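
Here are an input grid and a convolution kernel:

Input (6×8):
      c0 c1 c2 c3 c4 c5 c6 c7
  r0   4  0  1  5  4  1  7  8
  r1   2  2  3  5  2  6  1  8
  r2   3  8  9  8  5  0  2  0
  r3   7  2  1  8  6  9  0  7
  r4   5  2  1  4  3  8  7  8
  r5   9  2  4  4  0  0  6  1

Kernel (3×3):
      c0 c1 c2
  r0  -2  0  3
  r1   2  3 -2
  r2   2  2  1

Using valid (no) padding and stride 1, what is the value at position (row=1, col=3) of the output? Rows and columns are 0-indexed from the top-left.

76

The receptive field on the input at this output position is [5 2 6 / 8 5 0 / 8 6 9]. Elementwise product with the kernel and sum: 5·-2 + 6·3 + 8·2 + 5·3 + 0·-2 + 8·2 + 6·2 + 9·1.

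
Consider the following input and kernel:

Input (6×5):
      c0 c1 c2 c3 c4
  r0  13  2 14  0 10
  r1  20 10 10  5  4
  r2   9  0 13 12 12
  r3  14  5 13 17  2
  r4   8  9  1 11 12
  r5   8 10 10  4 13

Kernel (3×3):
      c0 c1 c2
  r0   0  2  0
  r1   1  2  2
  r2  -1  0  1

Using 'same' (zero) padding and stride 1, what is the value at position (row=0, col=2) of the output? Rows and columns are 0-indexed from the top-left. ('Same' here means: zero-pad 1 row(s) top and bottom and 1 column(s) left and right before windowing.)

The receptive field on the zero-padded input at this output position is [0 0 0 / 2 14 0 / 10 10 5]. Elementwise product with the kernel and sum: 0·2 + 2·1 + 14·2 + 0·2 + 10·-1 + 5·1.

25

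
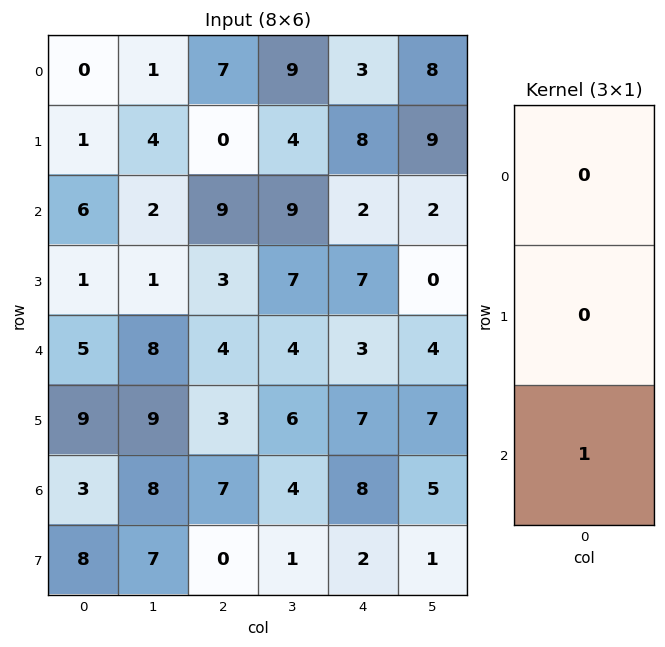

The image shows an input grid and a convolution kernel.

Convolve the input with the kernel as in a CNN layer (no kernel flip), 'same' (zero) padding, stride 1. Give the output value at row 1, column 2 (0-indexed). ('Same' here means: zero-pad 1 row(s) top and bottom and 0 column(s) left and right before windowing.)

9

The receptive field on the zero-padded input at this output position is [7 / 0 / 9]. Elementwise product with the kernel and sum: 9·1.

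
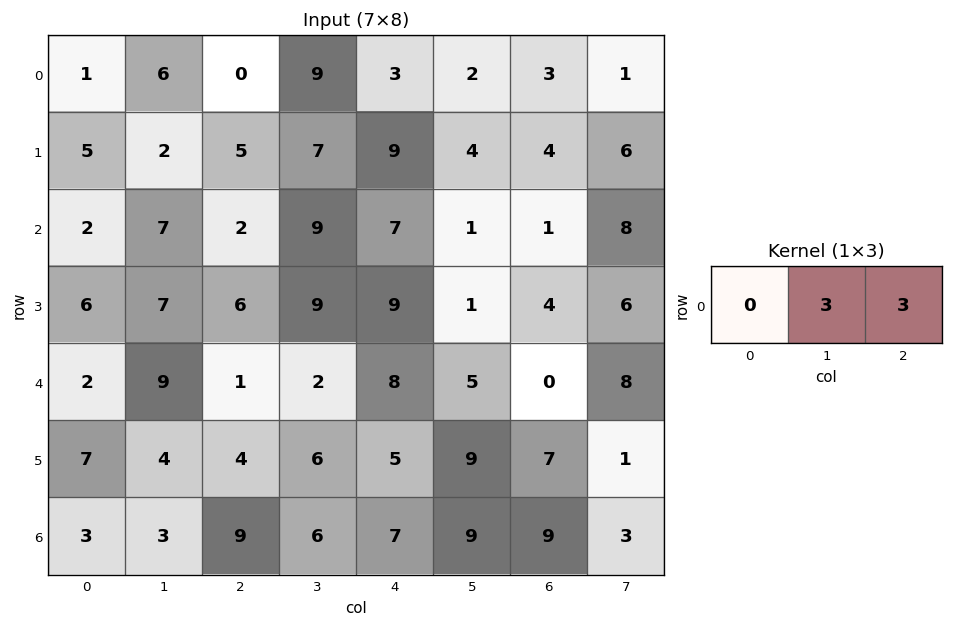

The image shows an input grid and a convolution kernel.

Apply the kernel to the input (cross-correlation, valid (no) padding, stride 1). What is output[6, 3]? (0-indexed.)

The receptive field on the input at this output position is [6 7 9]. Elementwise product with the kernel and sum: 7·3 + 9·3.

48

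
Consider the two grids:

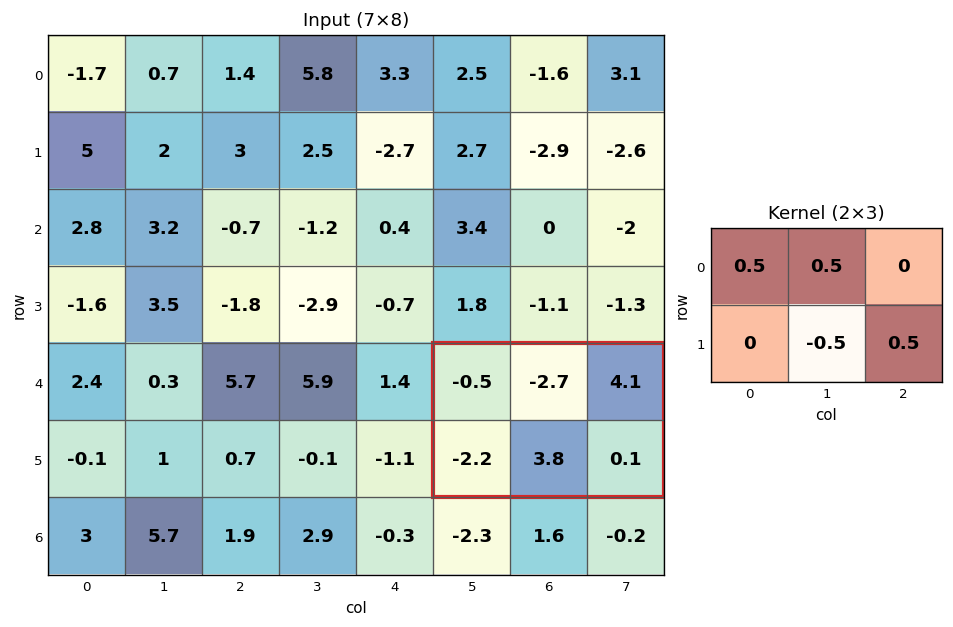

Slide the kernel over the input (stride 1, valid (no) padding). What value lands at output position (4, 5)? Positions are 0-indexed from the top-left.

The receptive field on the input at this output position is [-0.5 -2.7 4.1 / -2.2 3.8 0.1]. Elementwise product with the kernel and sum: -0.5·0.5 + -2.7·0.5 + 3.8·-0.5 + 0.1·0.5.

-3.45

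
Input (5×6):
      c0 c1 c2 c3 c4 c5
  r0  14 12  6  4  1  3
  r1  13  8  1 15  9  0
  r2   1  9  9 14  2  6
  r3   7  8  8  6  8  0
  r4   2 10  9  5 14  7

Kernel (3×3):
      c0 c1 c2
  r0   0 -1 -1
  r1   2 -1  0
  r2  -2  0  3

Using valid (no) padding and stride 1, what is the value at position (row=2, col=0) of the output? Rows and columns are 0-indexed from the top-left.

The receptive field on the input at this output position is [1 9 9 / 7 8 8 / 2 10 9]. Elementwise product with the kernel and sum: 9·-1 + 9·-1 + 7·2 + 8·-1 + 2·-2 + 9·3.

11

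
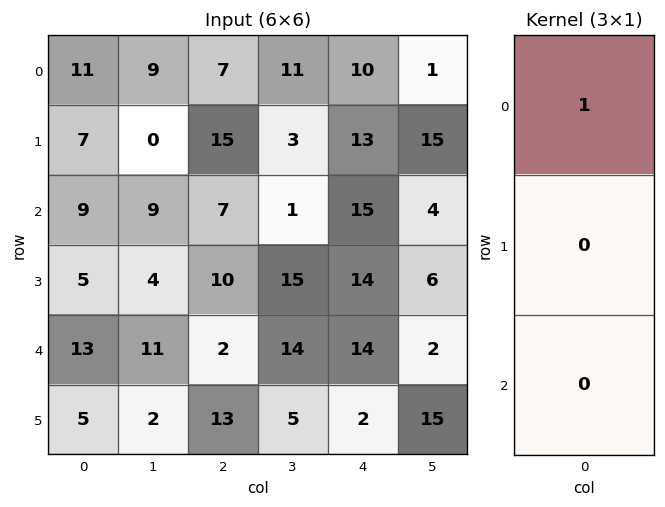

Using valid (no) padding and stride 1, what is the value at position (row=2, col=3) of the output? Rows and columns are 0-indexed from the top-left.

1

The receptive field on the input at this output position is [1 / 15 / 14]. Elementwise product with the kernel and sum: 1·1.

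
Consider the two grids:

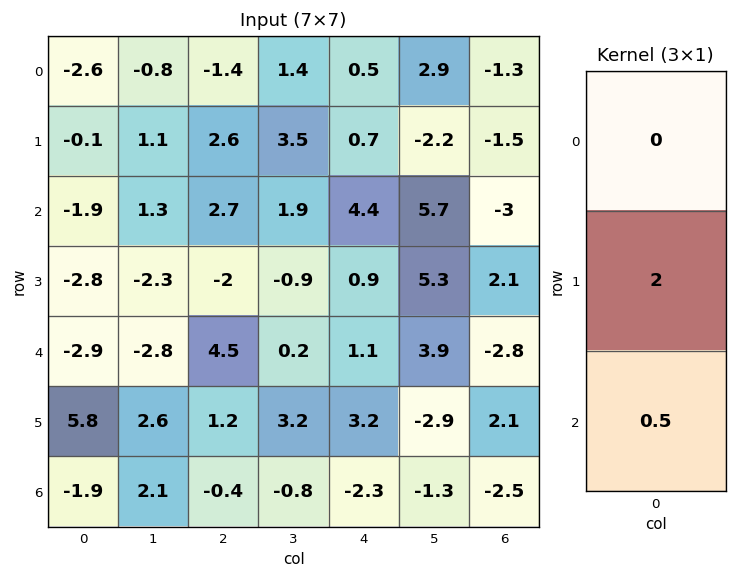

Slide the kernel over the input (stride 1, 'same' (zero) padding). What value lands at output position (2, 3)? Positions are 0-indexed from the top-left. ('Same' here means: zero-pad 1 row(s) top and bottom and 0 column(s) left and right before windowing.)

3.35

The receptive field on the zero-padded input at this output position is [3.5 / 1.9 / -0.9]. Elementwise product with the kernel and sum: 1.9·2 + -0.9·0.5.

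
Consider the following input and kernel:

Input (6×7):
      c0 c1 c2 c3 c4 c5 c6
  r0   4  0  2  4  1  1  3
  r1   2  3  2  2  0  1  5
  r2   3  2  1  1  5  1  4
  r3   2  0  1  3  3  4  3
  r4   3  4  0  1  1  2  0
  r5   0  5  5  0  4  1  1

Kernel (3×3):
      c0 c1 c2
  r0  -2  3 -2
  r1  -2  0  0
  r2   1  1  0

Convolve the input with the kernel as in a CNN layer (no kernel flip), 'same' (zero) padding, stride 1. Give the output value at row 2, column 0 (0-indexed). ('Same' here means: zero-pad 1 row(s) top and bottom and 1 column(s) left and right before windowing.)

The receptive field on the zero-padded input at this output position is [0 2 3 / 0 3 2 / 0 2 0]. Elementwise product with the kernel and sum: 0·-2 + 2·3 + 3·-2 + 0·-2 + 0·1 + 2·1.

2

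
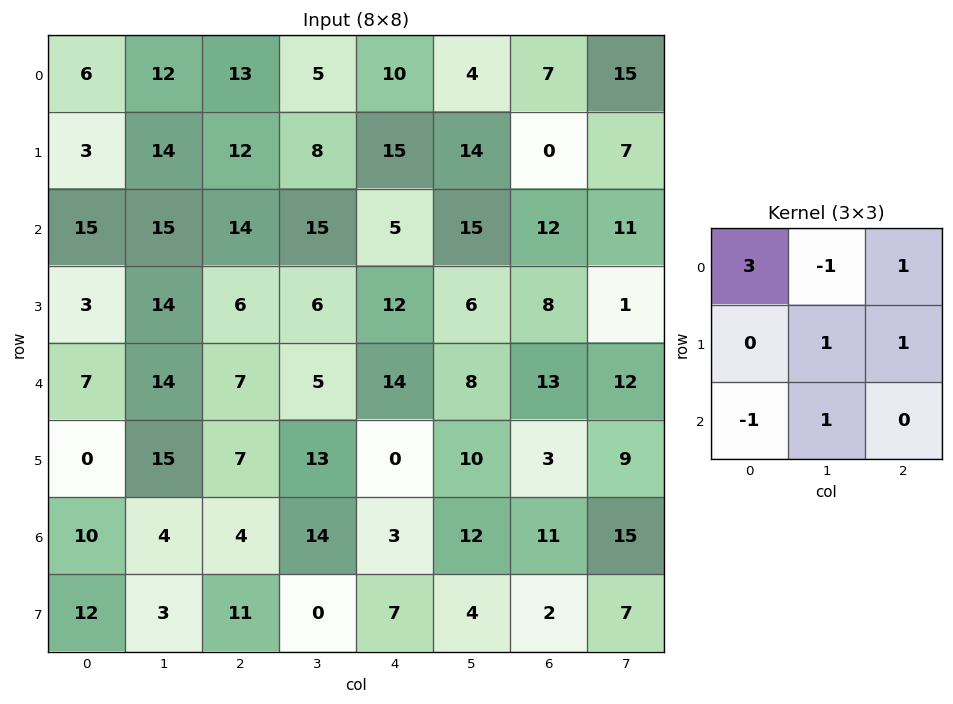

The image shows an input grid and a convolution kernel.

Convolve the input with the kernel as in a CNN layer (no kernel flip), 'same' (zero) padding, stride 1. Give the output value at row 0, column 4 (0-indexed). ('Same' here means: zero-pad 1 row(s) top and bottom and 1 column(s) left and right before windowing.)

The receptive field on the zero-padded input at this output position is [0 0 0 / 5 10 4 / 8 15 14]. Elementwise product with the kernel and sum: 0·3 + 0·-1 + 0·1 + 10·1 + 4·1 + 8·-1 + 15·1.

21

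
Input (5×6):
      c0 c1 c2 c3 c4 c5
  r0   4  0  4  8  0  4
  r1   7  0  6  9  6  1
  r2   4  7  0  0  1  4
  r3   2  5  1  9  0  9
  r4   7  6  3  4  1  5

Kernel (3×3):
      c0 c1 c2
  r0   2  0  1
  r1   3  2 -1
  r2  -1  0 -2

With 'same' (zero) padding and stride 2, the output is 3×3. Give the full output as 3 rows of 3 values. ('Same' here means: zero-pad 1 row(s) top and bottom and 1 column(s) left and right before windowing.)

Output[0,0]: The receptive field on the zero-padded input at this output position is [0 0 0 / 0 4 0 / 0 7 0]. Elementwise product with the kernel and sum: 0·2 + 0·1 + 0·3 + 4·2 + 0·-1 + 0·-1 + 0·-2.

8 -18 9
-9 7 -10
13 39 36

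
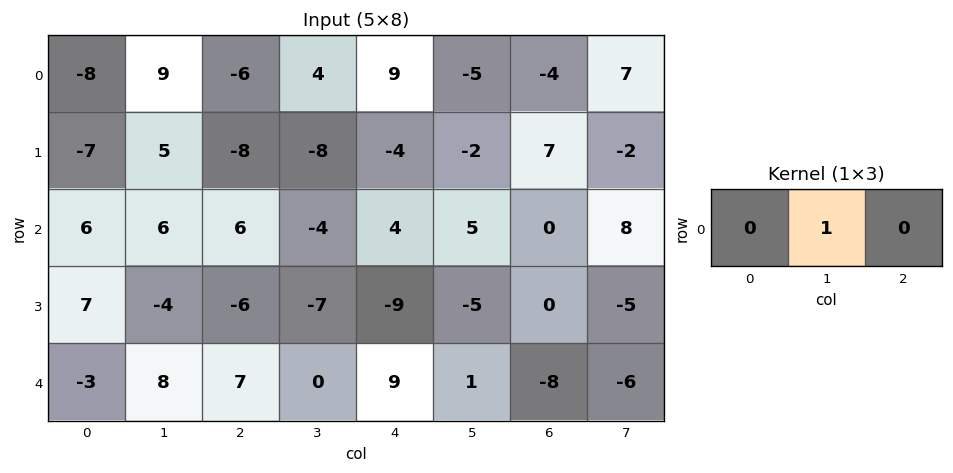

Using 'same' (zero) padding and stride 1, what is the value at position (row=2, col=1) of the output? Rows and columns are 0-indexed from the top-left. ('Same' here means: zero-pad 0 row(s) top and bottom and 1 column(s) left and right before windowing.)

6

The receptive field on the zero-padded input at this output position is [6 6 6]. Elementwise product with the kernel and sum: 6·1.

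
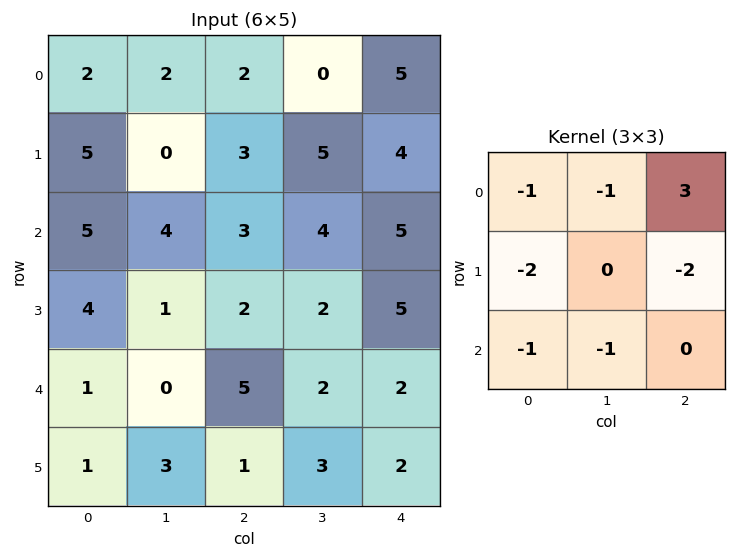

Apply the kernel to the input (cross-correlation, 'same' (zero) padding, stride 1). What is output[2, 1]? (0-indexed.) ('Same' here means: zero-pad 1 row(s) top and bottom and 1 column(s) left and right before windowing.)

-17

The receptive field on the zero-padded input at this output position is [5 0 3 / 5 4 3 / 4 1 2]. Elementwise product with the kernel and sum: 5·-1 + 0·-1 + 3·3 + 5·-2 + 3·-2 + 4·-1 + 1·-1.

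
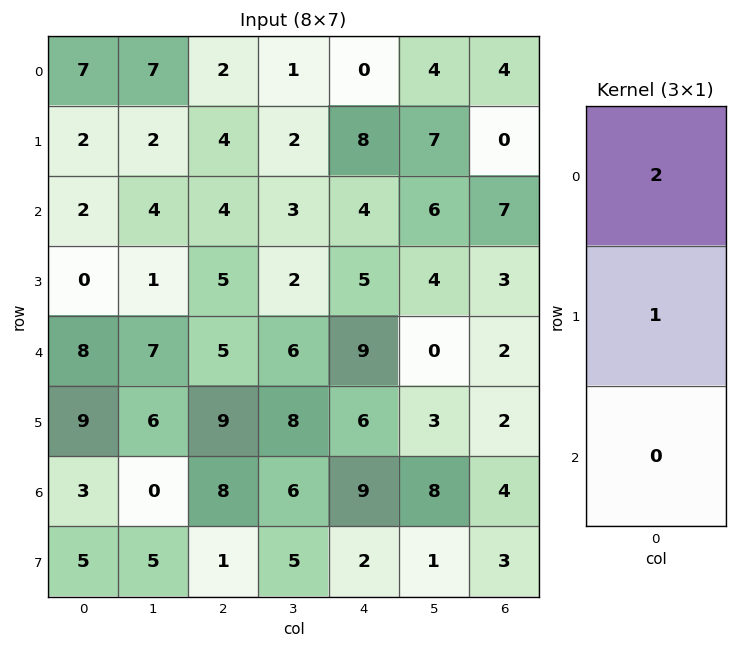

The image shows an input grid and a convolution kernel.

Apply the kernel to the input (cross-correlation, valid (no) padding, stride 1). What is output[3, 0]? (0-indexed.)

The receptive field on the input at this output position is [0 / 8 / 9]. Elementwise product with the kernel and sum: 0·2 + 8·1.

8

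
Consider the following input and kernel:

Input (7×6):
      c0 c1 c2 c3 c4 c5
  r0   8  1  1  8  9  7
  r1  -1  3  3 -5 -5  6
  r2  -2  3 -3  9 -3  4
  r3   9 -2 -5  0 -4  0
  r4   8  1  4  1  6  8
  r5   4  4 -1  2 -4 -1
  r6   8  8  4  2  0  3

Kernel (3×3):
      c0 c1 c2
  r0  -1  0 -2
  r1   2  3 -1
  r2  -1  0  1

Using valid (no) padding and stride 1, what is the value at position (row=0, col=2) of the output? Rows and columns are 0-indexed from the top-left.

-23

The receptive field on the input at this output position is [1 8 9 / 3 -5 -5 / -3 9 -3]. Elementwise product with the kernel and sum: 1·-1 + 9·-2 + 3·2 + -5·3 + -5·-1 + -3·-1 + -3·1.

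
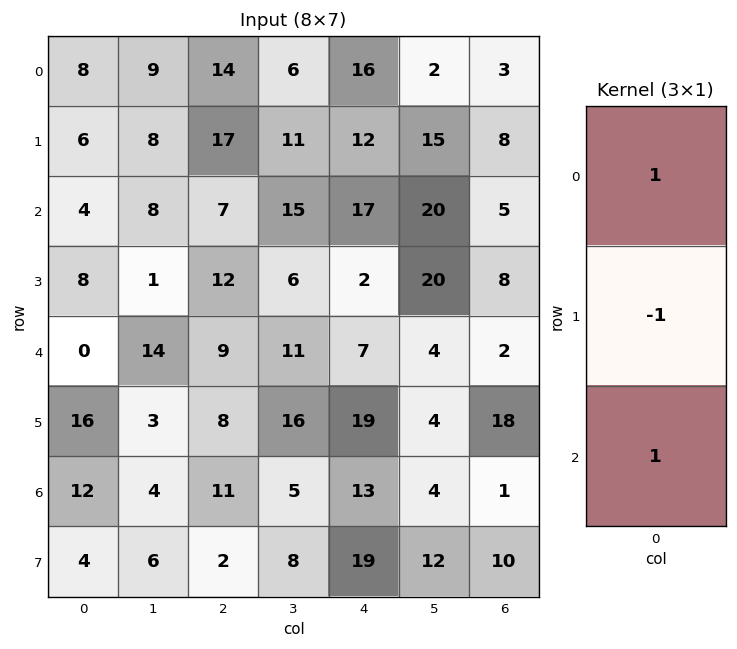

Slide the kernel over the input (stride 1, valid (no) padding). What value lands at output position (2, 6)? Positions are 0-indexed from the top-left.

-1

The receptive field on the input at this output position is [5 / 8 / 2]. Elementwise product with the kernel and sum: 5·1 + 8·-1 + 2·1.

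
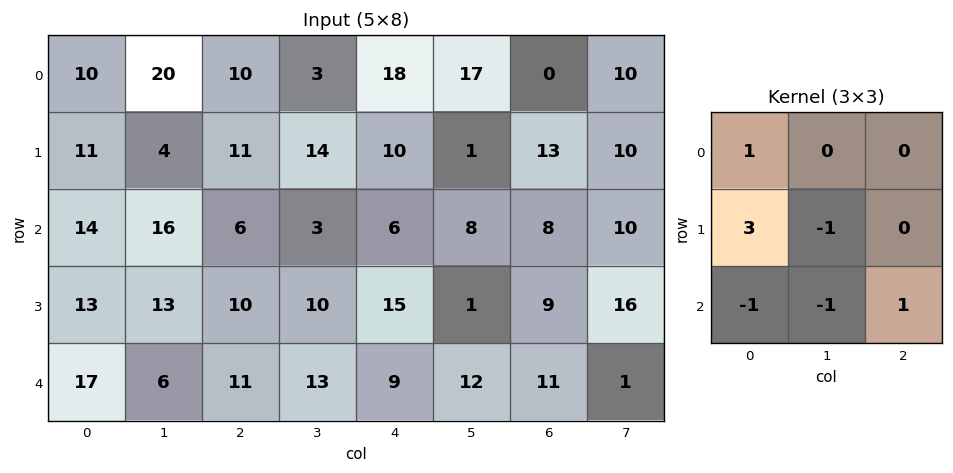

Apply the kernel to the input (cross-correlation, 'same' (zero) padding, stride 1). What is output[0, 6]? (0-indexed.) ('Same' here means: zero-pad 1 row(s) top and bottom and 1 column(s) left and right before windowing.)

47

The receptive field on the zero-padded input at this output position is [0 0 0 / 17 0 10 / 1 13 10]. Elementwise product with the kernel and sum: 0·1 + 17·3 + 0·-1 + 1·-1 + 13·-1 + 10·1.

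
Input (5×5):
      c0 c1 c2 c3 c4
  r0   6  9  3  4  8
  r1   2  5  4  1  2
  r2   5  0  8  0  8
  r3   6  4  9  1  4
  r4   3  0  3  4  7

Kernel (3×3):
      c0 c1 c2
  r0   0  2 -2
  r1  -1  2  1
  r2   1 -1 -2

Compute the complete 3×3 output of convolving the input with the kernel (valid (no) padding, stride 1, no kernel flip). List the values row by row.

13 -6 -16
-11 15 -2
-8 20 -34

Output[0,0]: The receptive field on the input at this output position is [6 9 3 / 2 5 4 / 5 0 8]. Elementwise product with the kernel and sum: 9·2 + 3·-2 + 2·-1 + 5·2 + 4·1 + 5·1 + 0·-1 + 8·-2.
Output[0,1]: The receptive field on the input at this output position is [9 3 4 / 5 4 1 / 0 8 0]. Elementwise product with the kernel and sum: 3·2 + 4·-2 + 5·-1 + 4·2 + 1·1 + 0·1 + 8·-1 + 0·-2.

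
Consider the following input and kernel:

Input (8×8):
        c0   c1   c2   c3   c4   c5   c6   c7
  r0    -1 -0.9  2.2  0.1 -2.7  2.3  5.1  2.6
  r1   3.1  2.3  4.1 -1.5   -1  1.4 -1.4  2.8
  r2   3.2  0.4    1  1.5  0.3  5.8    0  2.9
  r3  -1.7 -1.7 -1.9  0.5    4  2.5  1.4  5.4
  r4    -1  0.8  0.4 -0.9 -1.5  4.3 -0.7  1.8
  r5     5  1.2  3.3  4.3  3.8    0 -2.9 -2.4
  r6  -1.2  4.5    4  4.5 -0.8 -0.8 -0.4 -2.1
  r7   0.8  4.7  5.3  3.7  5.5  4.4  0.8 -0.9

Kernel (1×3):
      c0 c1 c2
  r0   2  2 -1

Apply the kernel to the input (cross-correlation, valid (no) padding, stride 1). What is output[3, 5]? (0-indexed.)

2.4

The receptive field on the input at this output position is [2.5 1.4 5.4]. Elementwise product with the kernel and sum: 2.5·2 + 1.4·2 + 5.4·-1.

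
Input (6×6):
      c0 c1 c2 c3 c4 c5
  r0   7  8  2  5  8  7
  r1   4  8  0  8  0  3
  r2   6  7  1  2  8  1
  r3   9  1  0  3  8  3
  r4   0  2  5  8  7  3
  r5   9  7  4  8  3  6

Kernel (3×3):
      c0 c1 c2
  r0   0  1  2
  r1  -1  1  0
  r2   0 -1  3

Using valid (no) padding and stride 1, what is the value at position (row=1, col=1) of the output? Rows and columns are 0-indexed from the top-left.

19

The receptive field on the input at this output position is [8 0 8 / 7 1 2 / 1 0 3]. Elementwise product with the kernel and sum: 0·1 + 8·2 + 7·-1 + 1·1 + 0·-1 + 3·3.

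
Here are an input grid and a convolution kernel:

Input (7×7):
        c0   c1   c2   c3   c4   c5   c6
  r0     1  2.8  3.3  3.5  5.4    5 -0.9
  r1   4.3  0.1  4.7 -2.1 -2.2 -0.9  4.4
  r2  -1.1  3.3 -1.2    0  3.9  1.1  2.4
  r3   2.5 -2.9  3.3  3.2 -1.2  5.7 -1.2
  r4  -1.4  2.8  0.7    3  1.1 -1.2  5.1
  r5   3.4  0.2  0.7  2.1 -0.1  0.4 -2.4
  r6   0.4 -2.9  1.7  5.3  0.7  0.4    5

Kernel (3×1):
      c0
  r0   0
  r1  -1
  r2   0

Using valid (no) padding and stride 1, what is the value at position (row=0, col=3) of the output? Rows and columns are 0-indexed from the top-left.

The receptive field on the input at this output position is [3.5 / -2.1 / 0]. Elementwise product with the kernel and sum: -2.1·-1.

2.1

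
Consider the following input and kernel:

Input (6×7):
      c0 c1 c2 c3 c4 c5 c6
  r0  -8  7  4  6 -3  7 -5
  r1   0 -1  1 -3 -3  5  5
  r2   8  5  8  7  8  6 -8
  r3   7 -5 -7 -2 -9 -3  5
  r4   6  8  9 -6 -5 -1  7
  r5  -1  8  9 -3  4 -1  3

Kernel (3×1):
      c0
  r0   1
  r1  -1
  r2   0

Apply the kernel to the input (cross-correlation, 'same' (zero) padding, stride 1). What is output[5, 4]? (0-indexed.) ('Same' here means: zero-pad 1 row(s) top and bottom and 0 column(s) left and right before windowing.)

The receptive field on the zero-padded input at this output position is [-5 / 4 / 0]. Elementwise product with the kernel and sum: -5·1 + 4·-1.

-9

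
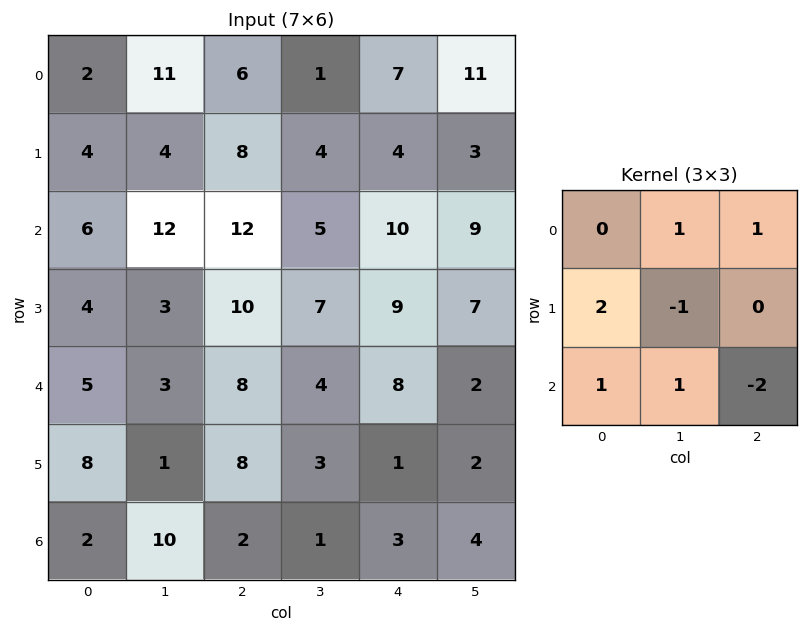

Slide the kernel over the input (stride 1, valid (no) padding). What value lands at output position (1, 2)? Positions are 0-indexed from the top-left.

The receptive field on the input at this output position is [8 4 4 / 12 5 10 / 10 7 9]. Elementwise product with the kernel and sum: 4·1 + 4·1 + 12·2 + 5·-1 + 10·1 + 7·1 + 9·-2.

26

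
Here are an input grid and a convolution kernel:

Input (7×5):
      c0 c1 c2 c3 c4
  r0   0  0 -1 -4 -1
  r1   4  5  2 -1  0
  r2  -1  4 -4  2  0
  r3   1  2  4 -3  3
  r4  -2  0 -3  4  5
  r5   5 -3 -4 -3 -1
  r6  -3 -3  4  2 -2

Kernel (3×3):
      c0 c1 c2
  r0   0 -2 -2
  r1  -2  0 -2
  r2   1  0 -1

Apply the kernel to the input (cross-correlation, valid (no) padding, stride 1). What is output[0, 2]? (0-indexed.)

2

The receptive field on the input at this output position is [-1 -4 -1 / 2 -1 0 / -4 2 0]. Elementwise product with the kernel and sum: -4·-2 + -1·-2 + 2·-2 + 0·-2 + -4·1 + 0·-1.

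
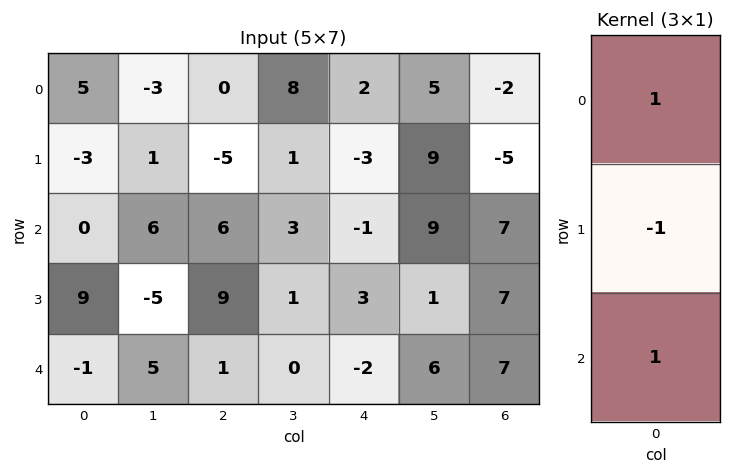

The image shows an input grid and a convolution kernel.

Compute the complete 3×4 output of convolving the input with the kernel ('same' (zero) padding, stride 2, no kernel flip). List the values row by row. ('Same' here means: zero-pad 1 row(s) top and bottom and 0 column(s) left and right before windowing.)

Output[0,0]: The receptive field on the zero-padded input at this output position is [0 / 5 / -3]. Elementwise product with the kernel and sum: 0·1 + 5·-1 + -3·1.
Output[0,1]: The receptive field on the zero-padded input at this output position is [0 / 0 / -5]. Elementwise product with the kernel and sum: 0·1 + 0·-1 + -5·1.

-8 -5 -5 -3
6 -2 1 -5
10 8 5 0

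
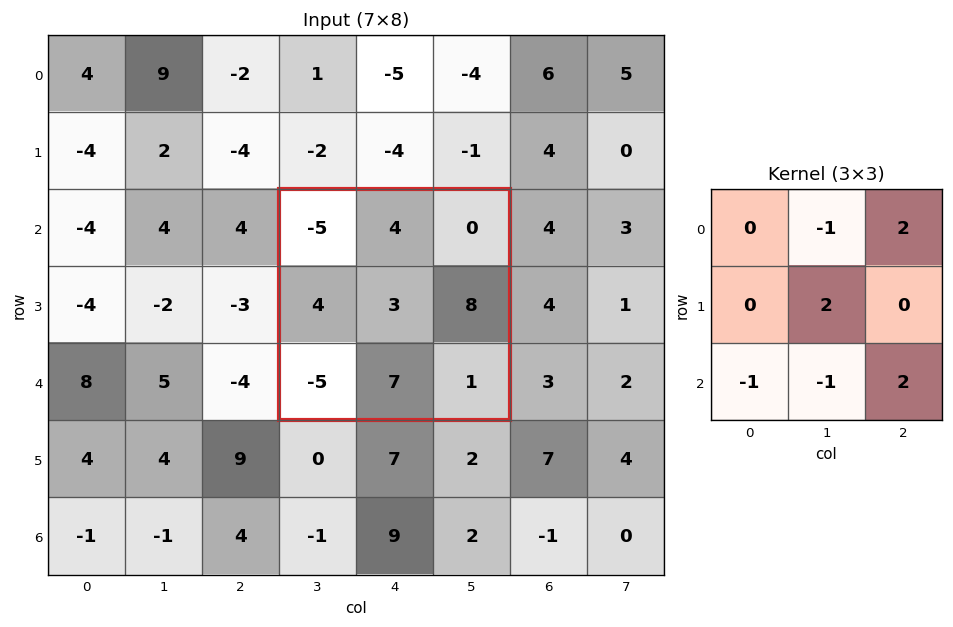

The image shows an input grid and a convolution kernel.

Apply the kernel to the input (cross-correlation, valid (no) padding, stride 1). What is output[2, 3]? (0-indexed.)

The receptive field on the input at this output position is [-5 4 0 / 4 3 8 / -5 7 1]. Elementwise product with the kernel and sum: 4·-1 + 0·2 + 3·2 + -5·-1 + 7·-1 + 1·2.

2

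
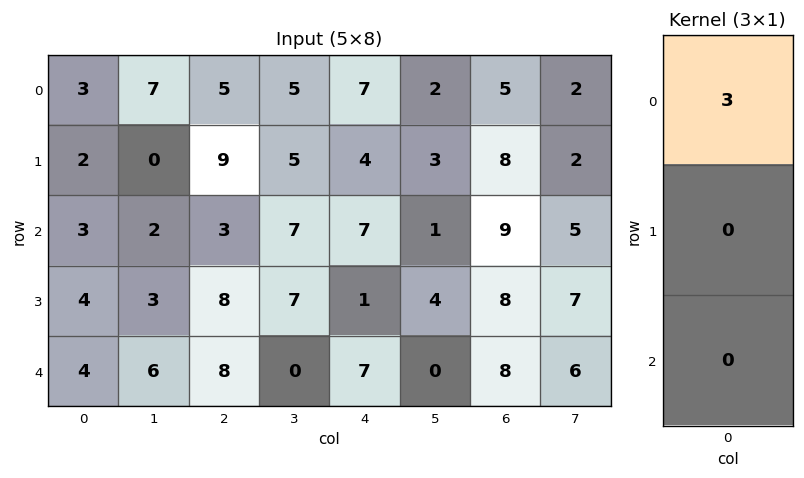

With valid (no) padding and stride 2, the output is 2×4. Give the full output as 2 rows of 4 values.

Output[0,0]: The receptive field on the input at this output position is [3 / 2 / 3]. Elementwise product with the kernel and sum: 3·3.

9 15 21 15
9 9 21 27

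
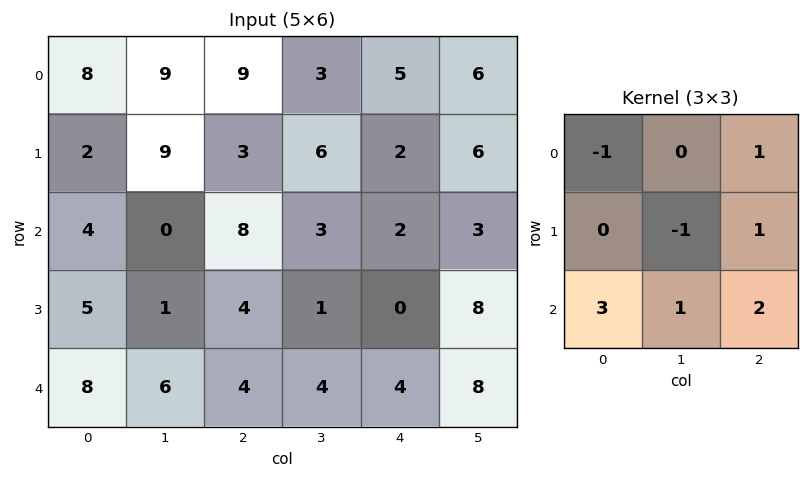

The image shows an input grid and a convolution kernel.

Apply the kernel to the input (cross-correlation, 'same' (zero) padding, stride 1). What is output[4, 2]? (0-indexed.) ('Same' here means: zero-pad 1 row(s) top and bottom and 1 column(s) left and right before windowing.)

The receptive field on the zero-padded input at this output position is [1 4 1 / 6 4 4 / 0 0 0]. Elementwise product with the kernel and sum: 1·-1 + 1·1 + 4·-1 + 4·1 + 0·3 + 0·1 + 0·2.

0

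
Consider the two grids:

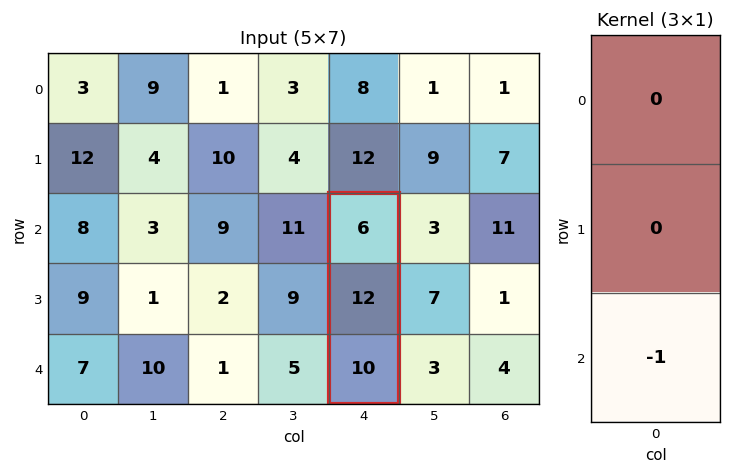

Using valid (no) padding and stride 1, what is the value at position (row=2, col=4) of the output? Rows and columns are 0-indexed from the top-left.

-10

The receptive field on the input at this output position is [6 / 12 / 10]. Elementwise product with the kernel and sum: 10·-1.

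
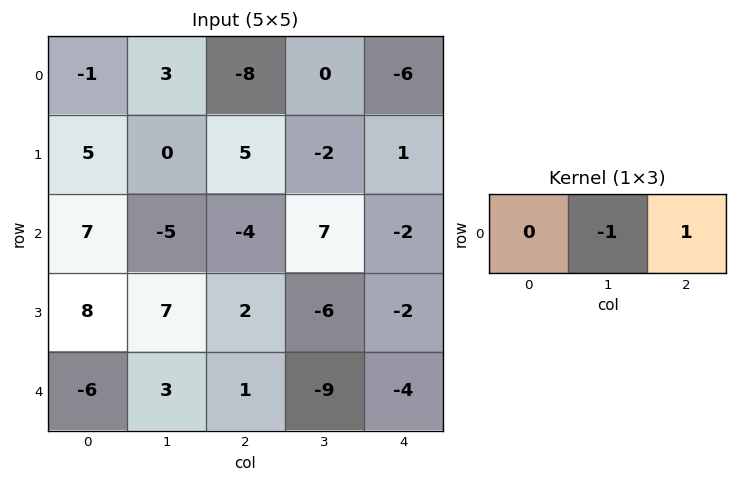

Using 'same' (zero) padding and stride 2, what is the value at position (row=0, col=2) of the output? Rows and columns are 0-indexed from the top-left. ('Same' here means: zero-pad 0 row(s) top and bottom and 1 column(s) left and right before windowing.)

6

The receptive field on the zero-padded input at this output position is [0 -6 0]. Elementwise product with the kernel and sum: -6·-1 + 0·1.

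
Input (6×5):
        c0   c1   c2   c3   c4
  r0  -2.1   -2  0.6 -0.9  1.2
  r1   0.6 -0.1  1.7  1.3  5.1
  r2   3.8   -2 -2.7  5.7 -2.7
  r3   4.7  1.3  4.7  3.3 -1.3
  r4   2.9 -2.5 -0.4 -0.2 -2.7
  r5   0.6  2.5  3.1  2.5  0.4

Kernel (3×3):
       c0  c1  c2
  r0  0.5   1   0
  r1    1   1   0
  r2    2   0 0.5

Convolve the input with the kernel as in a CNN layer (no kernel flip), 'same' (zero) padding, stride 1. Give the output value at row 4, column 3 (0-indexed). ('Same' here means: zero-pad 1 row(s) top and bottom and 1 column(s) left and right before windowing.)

The receptive field on the zero-padded input at this output position is [4.7 3.3 -1.3 / -0.4 -0.2 -2.7 / 3.1 2.5 0.4]. Elementwise product with the kernel and sum: 4.7·0.5 + 3.3·1 + -0.4·1 + -0.2·1 + 3.1·2 + 0.4·0.5.

11.45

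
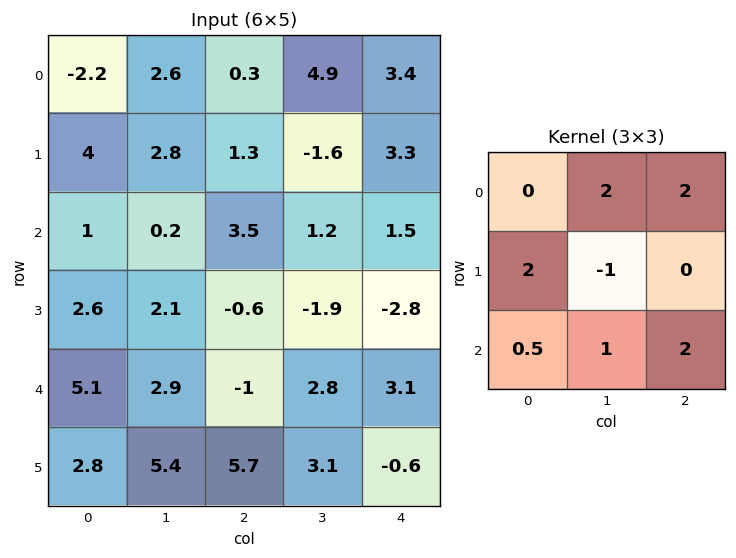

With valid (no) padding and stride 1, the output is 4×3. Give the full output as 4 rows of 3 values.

18.7 20.7 26.75
12.2 -7.05 1.4
13.95 20.25 14.6
28.5 16.4 -9.45

Output[0,0]: The receptive field on the input at this output position is [-2.2 2.6 0.3 / 4 2.8 1.3 / 1 0.2 3.5]. Elementwise product with the kernel and sum: 2.6·2 + 0.3·2 + 4·2 + 2.8·-1 + 1·0.5 + 0.2·1 + 3.5·2.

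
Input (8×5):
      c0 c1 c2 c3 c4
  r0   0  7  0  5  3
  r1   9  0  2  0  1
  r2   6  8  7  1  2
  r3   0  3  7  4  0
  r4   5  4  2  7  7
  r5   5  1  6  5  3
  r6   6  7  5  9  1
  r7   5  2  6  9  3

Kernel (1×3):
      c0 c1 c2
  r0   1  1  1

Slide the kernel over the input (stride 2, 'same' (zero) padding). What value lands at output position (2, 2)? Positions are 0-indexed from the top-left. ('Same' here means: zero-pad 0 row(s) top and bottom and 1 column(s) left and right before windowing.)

14

The receptive field on the zero-padded input at this output position is [7 7 0]. Elementwise product with the kernel and sum: 7·1 + 7·1 + 0·1.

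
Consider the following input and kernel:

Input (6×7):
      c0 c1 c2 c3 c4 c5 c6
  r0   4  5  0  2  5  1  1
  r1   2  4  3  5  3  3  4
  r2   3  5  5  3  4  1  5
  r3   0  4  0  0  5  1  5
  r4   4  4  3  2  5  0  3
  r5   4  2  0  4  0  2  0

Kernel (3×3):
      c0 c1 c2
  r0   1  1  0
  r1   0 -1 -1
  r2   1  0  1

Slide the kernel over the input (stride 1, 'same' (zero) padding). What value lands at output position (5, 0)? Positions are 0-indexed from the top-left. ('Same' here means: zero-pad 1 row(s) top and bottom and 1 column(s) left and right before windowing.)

-2

The receptive field on the zero-padded input at this output position is [0 4 4 / 0 4 2 / 0 0 0]. Elementwise product with the kernel and sum: 0·1 + 4·1 + 4·-1 + 2·-1 + 0·1 + 0·1.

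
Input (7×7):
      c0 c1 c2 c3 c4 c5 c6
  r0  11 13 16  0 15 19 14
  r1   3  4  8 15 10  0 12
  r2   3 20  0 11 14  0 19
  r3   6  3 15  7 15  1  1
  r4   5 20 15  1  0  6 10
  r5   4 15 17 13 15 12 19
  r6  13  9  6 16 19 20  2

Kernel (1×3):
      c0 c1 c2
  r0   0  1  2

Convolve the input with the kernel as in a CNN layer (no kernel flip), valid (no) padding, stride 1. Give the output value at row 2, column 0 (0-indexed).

The receptive field on the input at this output position is [3 20 0]. Elementwise product with the kernel and sum: 20·1 + 0·2.

20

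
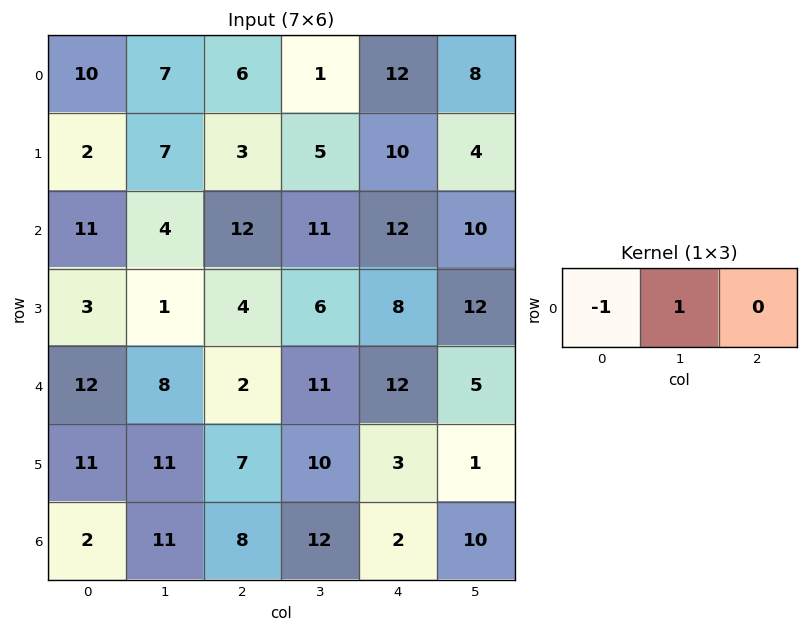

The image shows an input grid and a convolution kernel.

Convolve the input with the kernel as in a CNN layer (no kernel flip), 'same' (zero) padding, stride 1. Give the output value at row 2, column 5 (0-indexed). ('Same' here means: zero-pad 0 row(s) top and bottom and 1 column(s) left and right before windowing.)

The receptive field on the zero-padded input at this output position is [12 10 0]. Elementwise product with the kernel and sum: 12·-1 + 10·1.

-2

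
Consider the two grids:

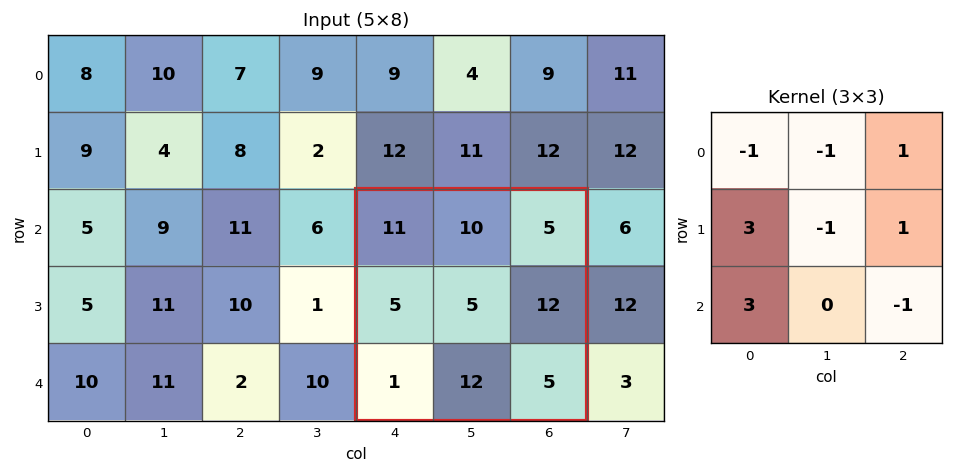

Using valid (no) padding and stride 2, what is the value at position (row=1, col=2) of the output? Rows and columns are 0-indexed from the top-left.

The receptive field on the input at this output position is [11 10 5 / 5 5 12 / 1 12 5]. Elementwise product with the kernel and sum: 11·-1 + 10·-1 + 5·1 + 5·3 + 5·-1 + 12·1 + 1·3 + 5·-1.

4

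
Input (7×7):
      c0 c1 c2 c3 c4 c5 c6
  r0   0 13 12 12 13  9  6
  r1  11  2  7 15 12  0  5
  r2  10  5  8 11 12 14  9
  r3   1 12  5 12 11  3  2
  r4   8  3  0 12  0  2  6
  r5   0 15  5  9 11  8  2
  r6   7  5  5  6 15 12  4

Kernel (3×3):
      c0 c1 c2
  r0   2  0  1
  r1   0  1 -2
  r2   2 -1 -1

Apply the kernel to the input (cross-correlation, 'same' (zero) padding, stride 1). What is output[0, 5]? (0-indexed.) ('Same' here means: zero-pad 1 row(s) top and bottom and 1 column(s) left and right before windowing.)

The receptive field on the zero-padded input at this output position is [0 0 0 / 13 9 6 / 12 0 5]. Elementwise product with the kernel and sum: 0·2 + 0·1 + 9·1 + 6·-2 + 12·2 + 0·-1 + 5·-1.

16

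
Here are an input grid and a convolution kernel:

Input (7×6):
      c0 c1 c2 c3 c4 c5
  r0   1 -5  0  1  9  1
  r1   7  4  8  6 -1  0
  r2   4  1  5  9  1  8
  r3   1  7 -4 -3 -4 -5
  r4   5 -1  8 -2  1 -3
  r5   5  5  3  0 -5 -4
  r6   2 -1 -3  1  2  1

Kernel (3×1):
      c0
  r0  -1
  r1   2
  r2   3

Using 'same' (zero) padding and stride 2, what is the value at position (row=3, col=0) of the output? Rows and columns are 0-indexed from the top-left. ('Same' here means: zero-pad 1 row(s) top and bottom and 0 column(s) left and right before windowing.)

-1

The receptive field on the zero-padded input at this output position is [5 / 2 / 0]. Elementwise product with the kernel and sum: 5·-1 + 2·2 + 0·3.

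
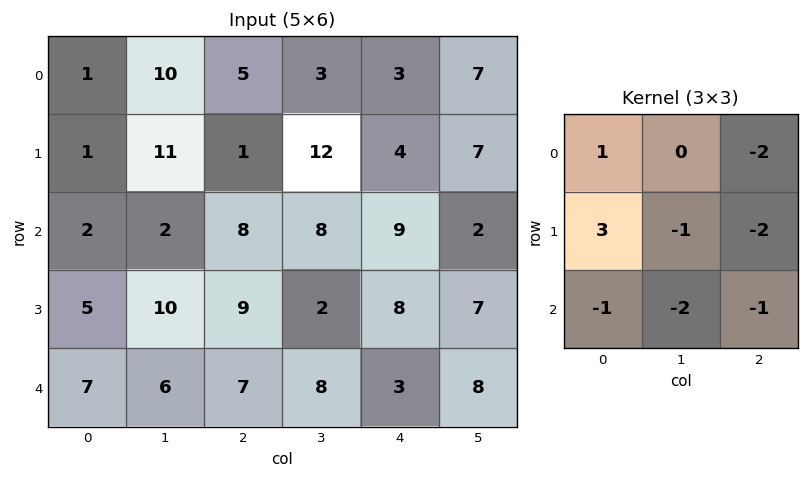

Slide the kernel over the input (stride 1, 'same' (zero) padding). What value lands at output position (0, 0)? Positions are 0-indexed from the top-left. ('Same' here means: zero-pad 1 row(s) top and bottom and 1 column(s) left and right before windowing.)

The receptive field on the zero-padded input at this output position is [0 0 0 / 0 1 10 / 0 1 11]. Elementwise product with the kernel and sum: 0·1 + 0·-2 + 0·3 + 1·-1 + 10·-2 + 0·-1 + 1·-2 + 11·-1.

-34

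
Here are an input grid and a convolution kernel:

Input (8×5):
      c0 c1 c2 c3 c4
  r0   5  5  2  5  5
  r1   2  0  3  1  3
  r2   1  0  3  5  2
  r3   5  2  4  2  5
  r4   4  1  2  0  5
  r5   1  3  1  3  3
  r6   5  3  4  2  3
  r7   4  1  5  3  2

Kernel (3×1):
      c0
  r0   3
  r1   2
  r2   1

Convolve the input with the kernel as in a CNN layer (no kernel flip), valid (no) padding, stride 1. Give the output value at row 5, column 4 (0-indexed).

17

The receptive field on the input at this output position is [3 / 3 / 2]. Elementwise product with the kernel and sum: 3·3 + 3·2 + 2·1.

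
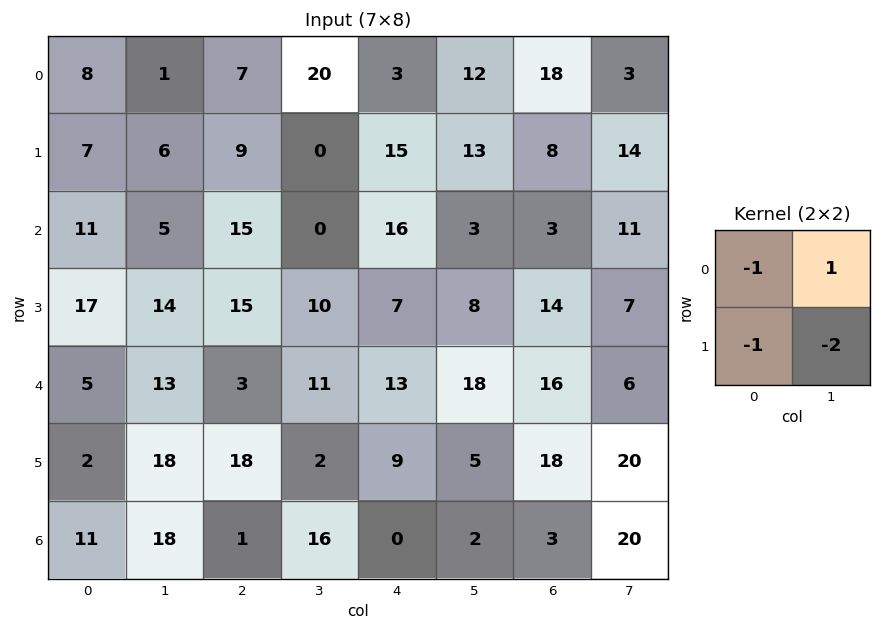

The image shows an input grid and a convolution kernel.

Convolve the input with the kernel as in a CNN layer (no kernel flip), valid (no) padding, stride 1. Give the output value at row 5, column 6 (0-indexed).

-41

The receptive field on the input at this output position is [18 20 / 3 20]. Elementwise product with the kernel and sum: 18·-1 + 20·1 + 3·-1 + 20·-2.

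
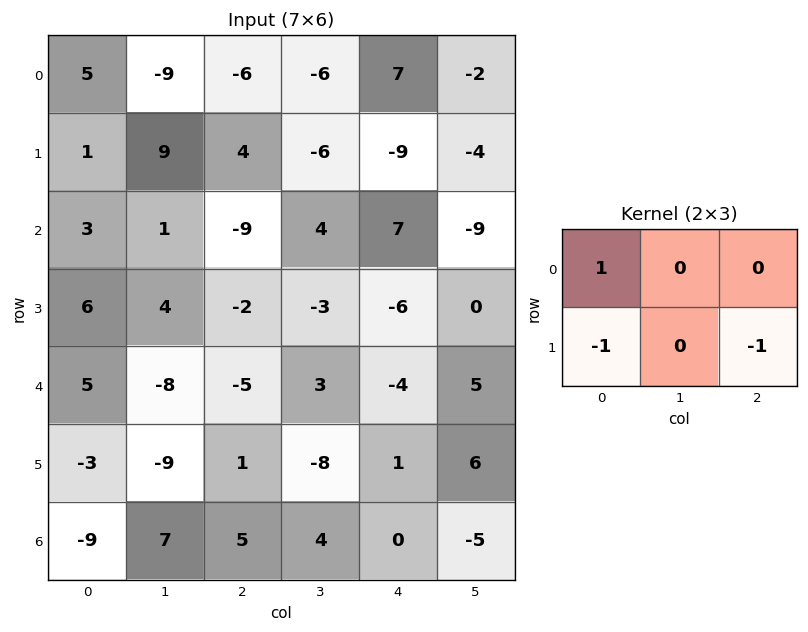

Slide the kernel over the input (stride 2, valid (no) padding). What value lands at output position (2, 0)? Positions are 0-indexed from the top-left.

7

The receptive field on the input at this output position is [5 -8 -5 / -3 -9 1]. Elementwise product with the kernel and sum: 5·1 + -3·-1 + 1·-1.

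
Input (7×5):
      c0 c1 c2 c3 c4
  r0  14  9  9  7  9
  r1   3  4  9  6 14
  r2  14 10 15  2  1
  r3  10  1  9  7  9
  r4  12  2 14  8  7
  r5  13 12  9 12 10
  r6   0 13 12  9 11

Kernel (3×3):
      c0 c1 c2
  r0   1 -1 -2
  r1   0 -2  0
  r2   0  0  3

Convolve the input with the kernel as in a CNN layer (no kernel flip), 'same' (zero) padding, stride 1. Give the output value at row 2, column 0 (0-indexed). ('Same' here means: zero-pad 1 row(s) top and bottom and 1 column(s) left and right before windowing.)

-36

The receptive field on the zero-padded input at this output position is [0 3 4 / 0 14 10 / 0 10 1]. Elementwise product with the kernel and sum: 0·1 + 3·-1 + 4·-2 + 14·-2 + 1·3.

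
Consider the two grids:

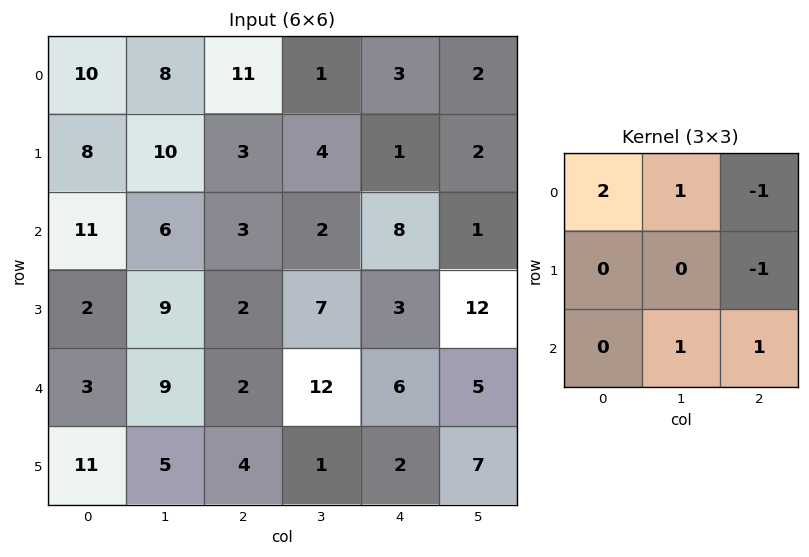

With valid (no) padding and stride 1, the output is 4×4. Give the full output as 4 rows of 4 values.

23 27 29 10
31 26 11 21
34 20 15 10
18 6 5 9

Output[0,0]: The receptive field on the input at this output position is [10 8 11 / 8 10 3 / 11 6 3]. Elementwise product with the kernel and sum: 10·2 + 8·1 + 11·-1 + 3·-1 + 6·1 + 3·1.
Output[0,1]: The receptive field on the input at this output position is [8 11 1 / 10 3 4 / 6 3 2]. Elementwise product with the kernel and sum: 8·2 + 11·1 + 1·-1 + 4·-1 + 3·1 + 2·1.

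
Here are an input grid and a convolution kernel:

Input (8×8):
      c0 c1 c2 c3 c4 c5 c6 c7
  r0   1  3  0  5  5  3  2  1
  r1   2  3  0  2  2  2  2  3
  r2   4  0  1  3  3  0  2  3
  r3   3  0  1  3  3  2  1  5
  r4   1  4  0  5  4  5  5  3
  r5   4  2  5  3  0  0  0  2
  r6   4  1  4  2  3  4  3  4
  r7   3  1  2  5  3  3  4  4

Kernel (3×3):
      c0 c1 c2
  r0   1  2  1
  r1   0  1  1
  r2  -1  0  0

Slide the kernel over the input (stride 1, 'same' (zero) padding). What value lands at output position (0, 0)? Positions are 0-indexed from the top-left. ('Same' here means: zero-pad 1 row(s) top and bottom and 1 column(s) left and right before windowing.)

4

The receptive field on the zero-padded input at this output position is [0 0 0 / 0 1 3 / 0 2 3]. Elementwise product with the kernel and sum: 0·1 + 0·2 + 0·1 + 1·1 + 3·1 + 0·-1.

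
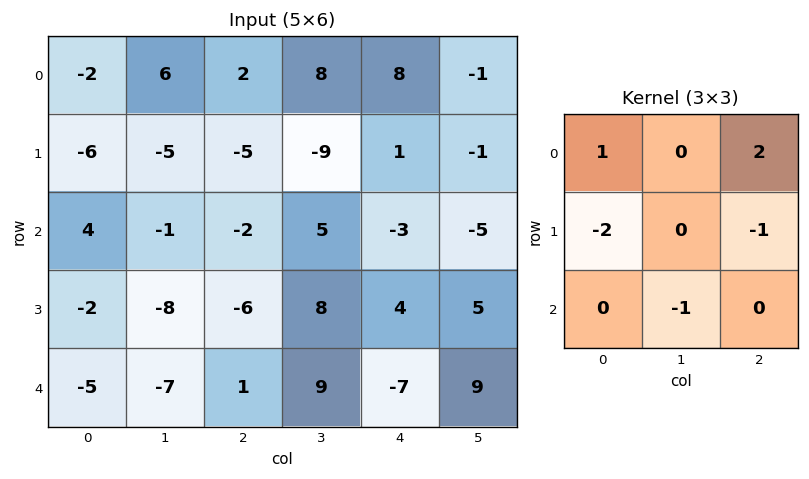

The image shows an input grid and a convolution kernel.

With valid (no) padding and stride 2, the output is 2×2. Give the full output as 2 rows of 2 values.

Output[0,0]: The receptive field on the input at this output position is [-2 6 2 / -6 -5 -5 / 4 -1 -2]. Elementwise product with the kernel and sum: -2·1 + 2·2 + -6·-2 + -5·-1 + -1·-1.

20 22
17 -9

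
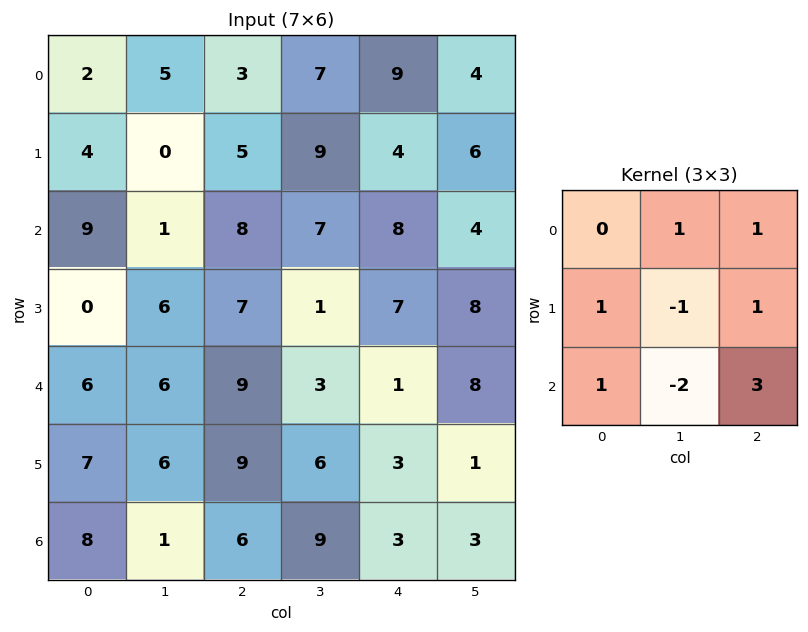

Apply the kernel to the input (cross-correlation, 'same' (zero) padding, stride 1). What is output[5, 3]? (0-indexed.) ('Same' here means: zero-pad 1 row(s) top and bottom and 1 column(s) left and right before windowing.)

7

The receptive field on the zero-padded input at this output position is [9 3 1 / 9 6 3 / 6 9 3]. Elementwise product with the kernel and sum: 3·1 + 1·1 + 9·1 + 6·-1 + 3·1 + 6·1 + 9·-2 + 3·3.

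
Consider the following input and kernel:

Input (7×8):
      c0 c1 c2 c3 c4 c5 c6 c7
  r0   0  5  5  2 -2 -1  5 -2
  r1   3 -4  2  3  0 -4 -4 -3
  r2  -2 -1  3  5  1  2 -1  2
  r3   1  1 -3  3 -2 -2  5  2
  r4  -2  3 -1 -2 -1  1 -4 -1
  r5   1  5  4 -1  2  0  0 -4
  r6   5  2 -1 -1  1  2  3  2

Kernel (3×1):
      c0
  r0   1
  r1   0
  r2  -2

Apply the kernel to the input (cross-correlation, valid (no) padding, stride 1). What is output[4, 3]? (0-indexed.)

0

The receptive field on the input at this output position is [-2 / -1 / -1]. Elementwise product with the kernel and sum: -2·1 + -1·-2.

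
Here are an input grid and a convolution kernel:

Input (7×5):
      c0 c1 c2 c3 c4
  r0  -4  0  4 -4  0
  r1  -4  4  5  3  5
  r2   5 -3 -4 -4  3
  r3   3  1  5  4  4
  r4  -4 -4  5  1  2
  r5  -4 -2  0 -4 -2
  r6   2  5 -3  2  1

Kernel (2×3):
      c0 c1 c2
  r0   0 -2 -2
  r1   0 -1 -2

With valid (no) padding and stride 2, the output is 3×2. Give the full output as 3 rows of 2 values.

Output[0,0]: The receptive field on the input at this output position is [-4 0 4 / -4 4 5]. Elementwise product with the kernel and sum: 0·-2 + 4·-2 + 4·-1 + 5·-2.
Output[0,1]: The receptive field on the input at this output position is [4 -4 0 / 5 3 5]. Elementwise product with the kernel and sum: -4·-2 + 0·-2 + 3·-1 + 5·-2.

-22 -5
3 -10
0 2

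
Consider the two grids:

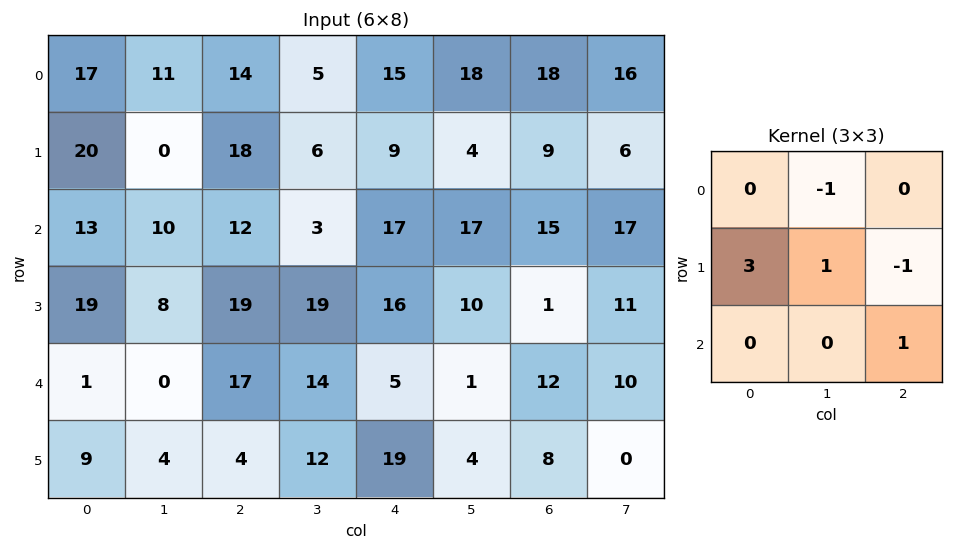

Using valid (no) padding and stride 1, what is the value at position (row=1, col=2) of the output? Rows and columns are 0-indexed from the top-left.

The receptive field on the input at this output position is [18 6 9 / 12 3 17 / 19 19 16]. Elementwise product with the kernel and sum: 6·-1 + 12·3 + 3·1 + 17·-1 + 16·1.

32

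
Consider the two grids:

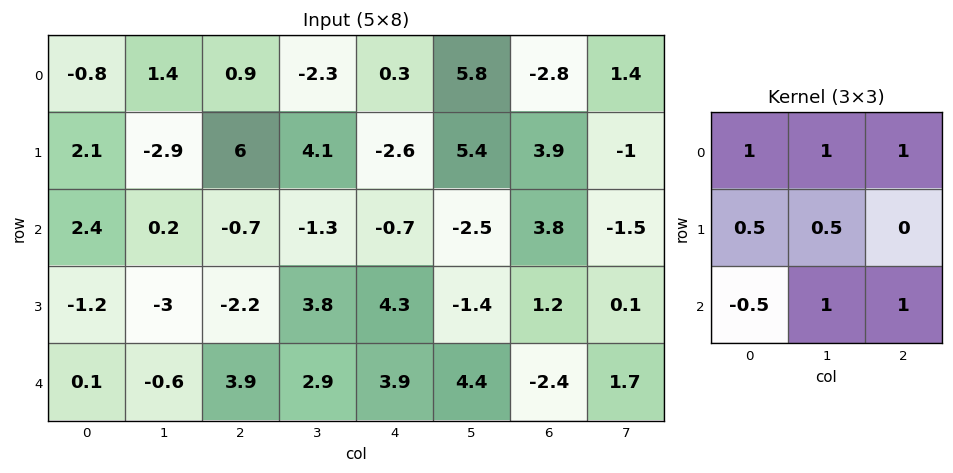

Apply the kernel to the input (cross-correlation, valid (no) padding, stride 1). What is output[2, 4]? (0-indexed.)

The receptive field on the input at this output position is [-0.7 -2.5 3.8 / 4.3 -1.4 1.2 / 3.9 4.4 -2.4]. Elementwise product with the kernel and sum: -0.7·1 + -2.5·1 + 3.8·1 + 4.3·0.5 + -1.4·0.5 + 3.9·-0.5 + 4.4·1 + -2.4·1.

2.1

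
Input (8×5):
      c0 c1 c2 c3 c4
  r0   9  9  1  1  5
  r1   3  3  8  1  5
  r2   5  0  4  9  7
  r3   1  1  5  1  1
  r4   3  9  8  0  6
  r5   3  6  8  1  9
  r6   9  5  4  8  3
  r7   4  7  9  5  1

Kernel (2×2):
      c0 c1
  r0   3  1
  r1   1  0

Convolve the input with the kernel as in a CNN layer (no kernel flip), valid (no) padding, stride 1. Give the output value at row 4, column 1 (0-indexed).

41

The receptive field on the input at this output position is [9 8 / 6 8]. Elementwise product with the kernel and sum: 9·3 + 8·1 + 6·1.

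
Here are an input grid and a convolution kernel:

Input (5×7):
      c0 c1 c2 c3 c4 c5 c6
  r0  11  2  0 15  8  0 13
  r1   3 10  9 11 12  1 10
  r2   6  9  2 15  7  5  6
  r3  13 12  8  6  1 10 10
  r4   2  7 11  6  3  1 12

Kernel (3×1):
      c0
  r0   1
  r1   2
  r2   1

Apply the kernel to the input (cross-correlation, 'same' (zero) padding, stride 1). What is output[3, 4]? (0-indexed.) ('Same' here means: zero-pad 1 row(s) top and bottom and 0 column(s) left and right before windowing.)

The receptive field on the zero-padded input at this output position is [7 / 1 / 3]. Elementwise product with the kernel and sum: 7·1 + 1·2 + 3·1.

12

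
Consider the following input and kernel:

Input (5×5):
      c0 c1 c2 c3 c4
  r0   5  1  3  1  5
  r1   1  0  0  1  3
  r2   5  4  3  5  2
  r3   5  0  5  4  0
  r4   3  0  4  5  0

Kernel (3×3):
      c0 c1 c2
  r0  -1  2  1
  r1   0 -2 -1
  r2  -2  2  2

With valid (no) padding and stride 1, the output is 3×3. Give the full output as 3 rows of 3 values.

4 13 7
-12 8 -9
3 11 3

Output[0,0]: The receptive field on the input at this output position is [5 1 3 / 1 0 0 / 5 4 3]. Elementwise product with the kernel and sum: 5·-1 + 1·2 + 3·1 + 0·-2 + 0·-1 + 5·-2 + 4·2 + 3·2.
Output[0,1]: The receptive field on the input at this output position is [1 3 1 / 0 0 1 / 4 3 5]. Elementwise product with the kernel and sum: 1·-1 + 3·2 + 1·1 + 0·-2 + 1·-1 + 4·-2 + 3·2 + 5·2.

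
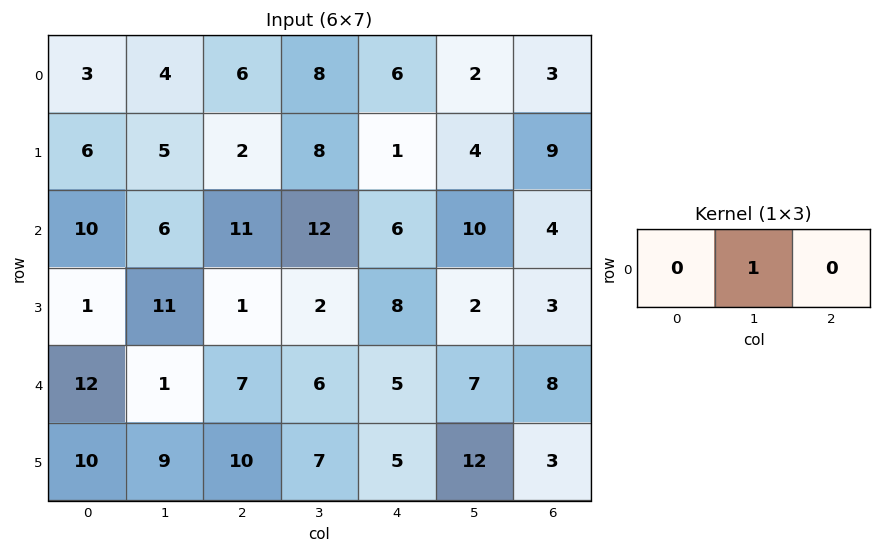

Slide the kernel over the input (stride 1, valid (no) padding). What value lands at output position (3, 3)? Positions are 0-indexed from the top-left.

8

The receptive field on the input at this output position is [2 8 2]. Elementwise product with the kernel and sum: 8·1.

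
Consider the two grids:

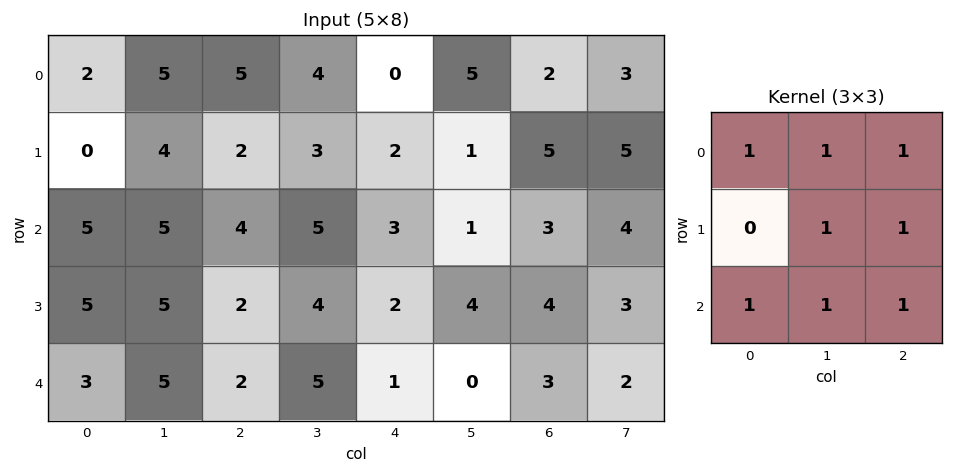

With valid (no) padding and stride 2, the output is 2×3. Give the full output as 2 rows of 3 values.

Output[0,0]: The receptive field on the input at this output position is [2 5 5 / 0 4 2 / 5 5 4]. Elementwise product with the kernel and sum: 2·1 + 5·1 + 5·1 + 4·1 + 2·1 + 5·1 + 5·1 + 4·1.

32 26 20
31 26 19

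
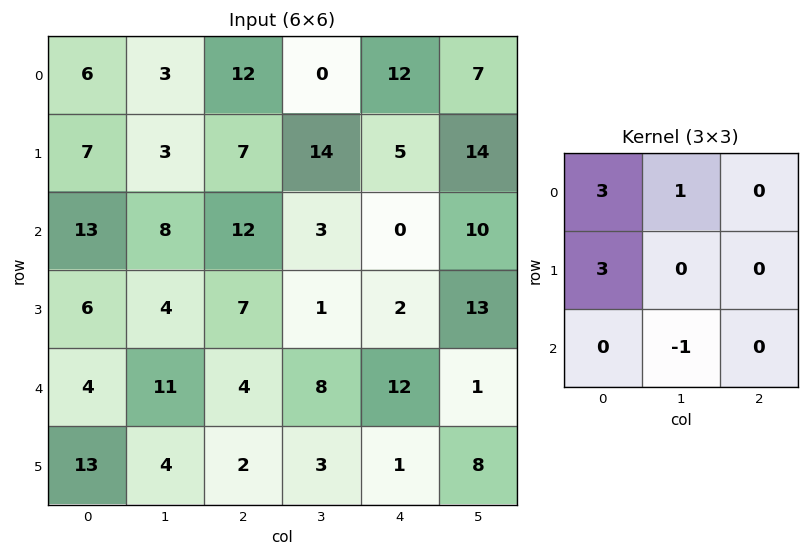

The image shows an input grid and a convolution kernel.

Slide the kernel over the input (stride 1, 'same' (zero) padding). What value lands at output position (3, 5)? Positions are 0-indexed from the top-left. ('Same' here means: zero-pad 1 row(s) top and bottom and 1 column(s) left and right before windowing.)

15

The receptive field on the zero-padded input at this output position is [0 10 0 / 2 13 0 / 12 1 0]. Elementwise product with the kernel and sum: 0·3 + 10·1 + 2·3 + 1·-1.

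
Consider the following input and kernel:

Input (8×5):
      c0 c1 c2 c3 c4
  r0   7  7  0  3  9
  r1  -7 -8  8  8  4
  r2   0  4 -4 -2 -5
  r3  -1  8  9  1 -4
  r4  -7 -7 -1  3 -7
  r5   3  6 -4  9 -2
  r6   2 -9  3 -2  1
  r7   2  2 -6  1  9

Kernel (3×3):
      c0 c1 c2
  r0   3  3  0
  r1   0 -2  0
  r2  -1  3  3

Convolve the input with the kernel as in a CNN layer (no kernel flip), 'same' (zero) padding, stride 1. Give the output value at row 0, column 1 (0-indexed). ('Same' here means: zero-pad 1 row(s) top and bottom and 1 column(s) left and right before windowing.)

-7

The receptive field on the zero-padded input at this output position is [0 0 0 / 7 7 0 / -7 -8 8]. Elementwise product with the kernel and sum: 0·3 + 0·3 + 7·-2 + -7·-1 + -8·3 + 8·3.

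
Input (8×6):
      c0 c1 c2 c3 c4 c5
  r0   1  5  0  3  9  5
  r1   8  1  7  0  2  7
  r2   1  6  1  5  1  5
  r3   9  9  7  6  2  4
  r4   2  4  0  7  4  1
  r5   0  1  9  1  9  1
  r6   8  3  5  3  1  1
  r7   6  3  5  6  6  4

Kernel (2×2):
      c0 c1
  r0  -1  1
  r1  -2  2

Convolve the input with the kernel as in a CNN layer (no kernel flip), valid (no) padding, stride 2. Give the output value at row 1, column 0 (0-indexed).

The receptive field on the input at this output position is [1 6 / 9 9]. Elementwise product with the kernel and sum: 1·-1 + 6·1 + 9·-2 + 9·2.

5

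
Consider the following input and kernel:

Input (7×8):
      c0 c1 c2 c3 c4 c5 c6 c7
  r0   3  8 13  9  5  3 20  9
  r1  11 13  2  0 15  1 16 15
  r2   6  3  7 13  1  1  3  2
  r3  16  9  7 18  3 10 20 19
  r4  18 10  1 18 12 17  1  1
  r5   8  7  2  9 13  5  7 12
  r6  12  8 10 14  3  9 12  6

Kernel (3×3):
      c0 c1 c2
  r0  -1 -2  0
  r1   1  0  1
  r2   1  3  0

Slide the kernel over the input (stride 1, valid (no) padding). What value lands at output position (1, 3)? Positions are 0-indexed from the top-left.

11

The receptive field on the input at this output position is [0 15 1 / 13 1 1 / 18 3 10]. Elementwise product with the kernel and sum: 0·-1 + 15·-2 + 13·1 + 1·1 + 18·1 + 3·3.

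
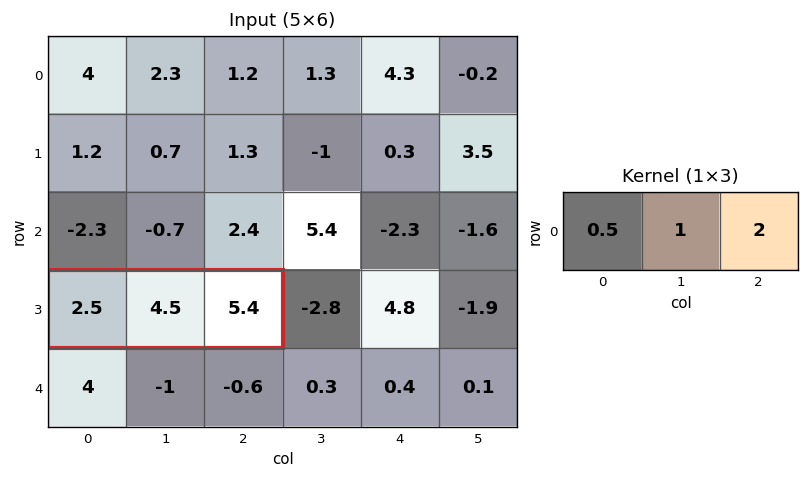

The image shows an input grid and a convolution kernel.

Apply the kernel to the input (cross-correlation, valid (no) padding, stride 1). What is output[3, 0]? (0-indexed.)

16.55

The receptive field on the input at this output position is [2.5 4.5 5.4]. Elementwise product with the kernel and sum: 2.5·0.5 + 4.5·1 + 5.4·2.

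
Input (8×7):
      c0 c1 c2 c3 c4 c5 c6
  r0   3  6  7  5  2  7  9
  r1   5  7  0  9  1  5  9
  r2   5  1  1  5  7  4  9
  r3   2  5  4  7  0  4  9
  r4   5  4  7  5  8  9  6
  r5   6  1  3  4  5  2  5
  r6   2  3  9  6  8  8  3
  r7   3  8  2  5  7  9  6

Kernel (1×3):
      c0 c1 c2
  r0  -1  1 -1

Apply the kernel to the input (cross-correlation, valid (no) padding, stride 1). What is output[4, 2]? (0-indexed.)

-10

The receptive field on the input at this output position is [7 5 8]. Elementwise product with the kernel and sum: 7·-1 + 5·1 + 8·-1.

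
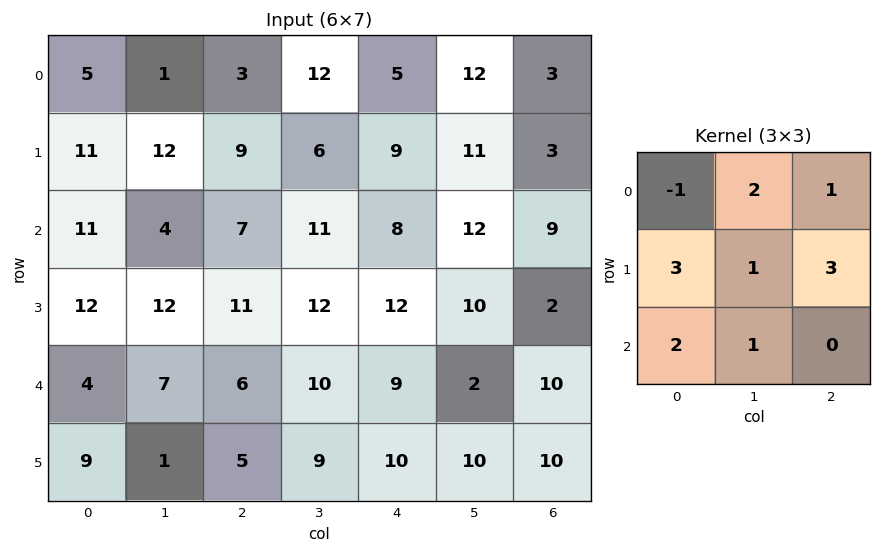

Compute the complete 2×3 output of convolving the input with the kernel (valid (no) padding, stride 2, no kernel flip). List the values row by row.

Output[0,0]: The receptive field on the input at this output position is [5 1 3 / 11 12 9 / 11 4 7]. Elementwise product with the kernel and sum: 5·-1 + 1·2 + 3·1 + 11·3 + 12·1 + 9·3 + 11·2 + 4·1.

98 111 97
100 126 97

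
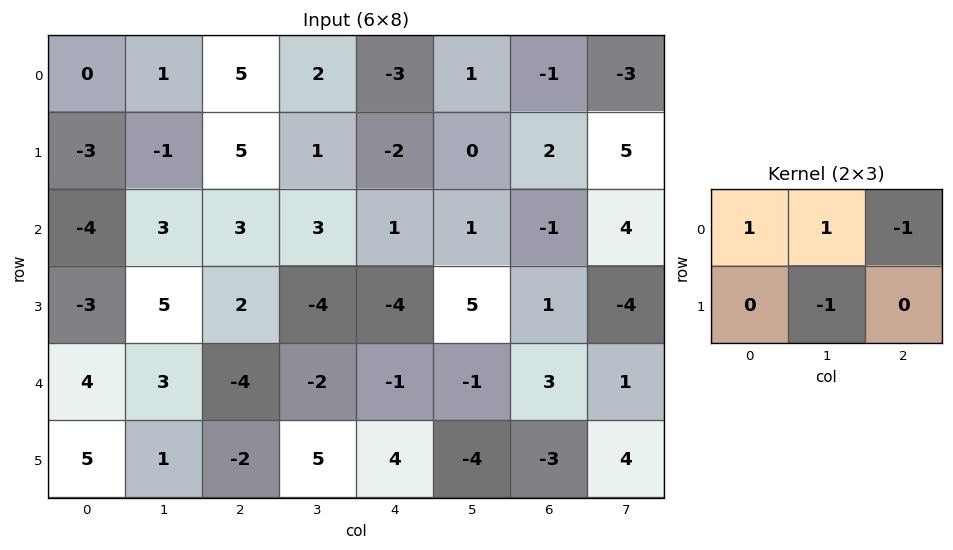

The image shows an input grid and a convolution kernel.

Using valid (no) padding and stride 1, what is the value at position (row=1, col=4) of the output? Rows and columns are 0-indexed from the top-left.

The receptive field on the input at this output position is [-2 0 2 / 1 1 -1]. Elementwise product with the kernel and sum: -2·1 + 0·1 + 2·-1 + 1·-1.

-5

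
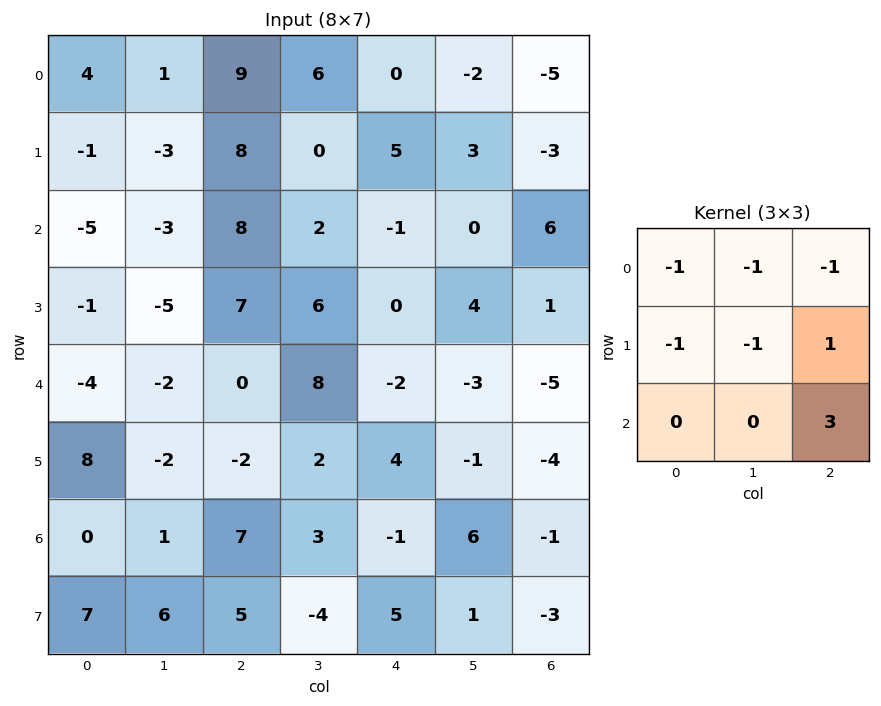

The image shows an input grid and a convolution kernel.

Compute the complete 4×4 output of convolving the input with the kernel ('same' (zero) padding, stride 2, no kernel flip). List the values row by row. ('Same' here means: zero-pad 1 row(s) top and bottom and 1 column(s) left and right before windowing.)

-12 -4 1 7
-9 10 3 -6
2 8 -22 3
13 -15 2 0

Output[0,0]: The receptive field on the zero-padded input at this output position is [0 0 0 / 0 4 1 / 0 -1 -3]. Elementwise product with the kernel and sum: 0·-1 + 0·-1 + 0·-1 + 0·-1 + 4·-1 + 1·1 + -3·3.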